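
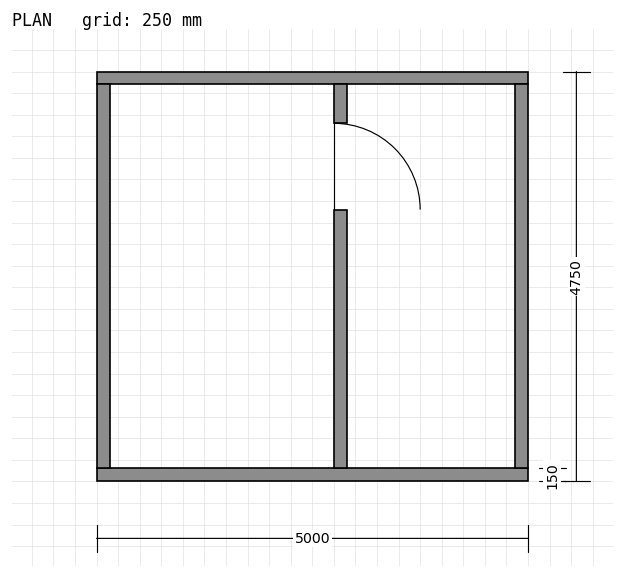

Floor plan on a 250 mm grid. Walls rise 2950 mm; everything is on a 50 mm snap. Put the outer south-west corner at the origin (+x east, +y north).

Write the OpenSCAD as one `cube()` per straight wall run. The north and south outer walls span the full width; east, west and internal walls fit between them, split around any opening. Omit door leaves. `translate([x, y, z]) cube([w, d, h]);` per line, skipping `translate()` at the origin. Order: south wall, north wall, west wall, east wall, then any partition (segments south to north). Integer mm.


cube([5000, 150, 2950]);
translate([0, 4600, 0]) cube([5000, 150, 2950]);
translate([0, 150, 0]) cube([150, 4450, 2950]);
translate([4850, 150, 0]) cube([150, 4450, 2950]);
translate([2750, 150, 0]) cube([150, 3000, 2950]);
translate([2750, 4150, 0]) cube([150, 450, 2950]);


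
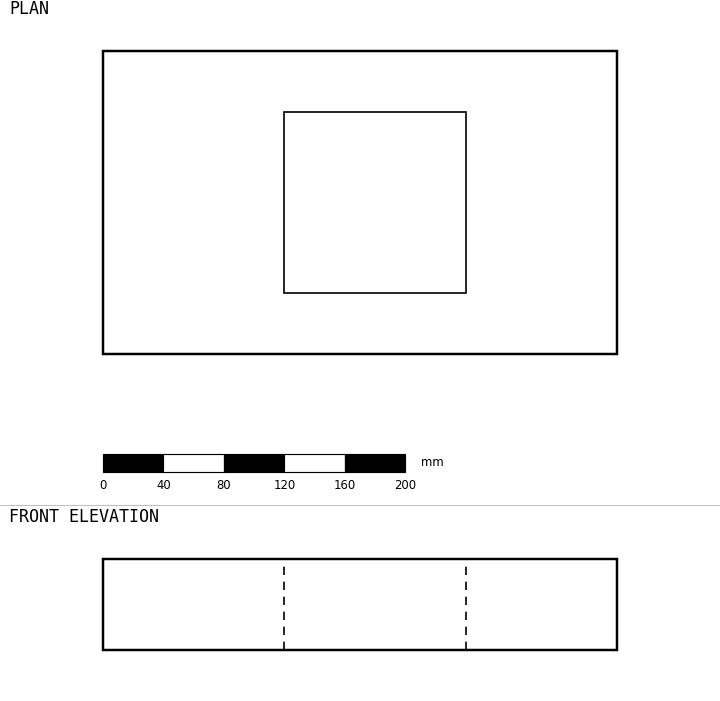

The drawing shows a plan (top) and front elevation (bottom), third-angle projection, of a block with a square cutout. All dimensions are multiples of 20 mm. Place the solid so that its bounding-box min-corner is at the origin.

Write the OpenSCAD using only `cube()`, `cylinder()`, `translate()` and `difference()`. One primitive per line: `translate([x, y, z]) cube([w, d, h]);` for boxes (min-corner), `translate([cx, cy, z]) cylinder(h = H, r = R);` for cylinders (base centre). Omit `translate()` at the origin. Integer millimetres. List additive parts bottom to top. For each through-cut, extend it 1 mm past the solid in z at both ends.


difference() {
  cube([340, 200, 60]);
  translate([120, 40, -1]) cube([120, 120, 62]);
}


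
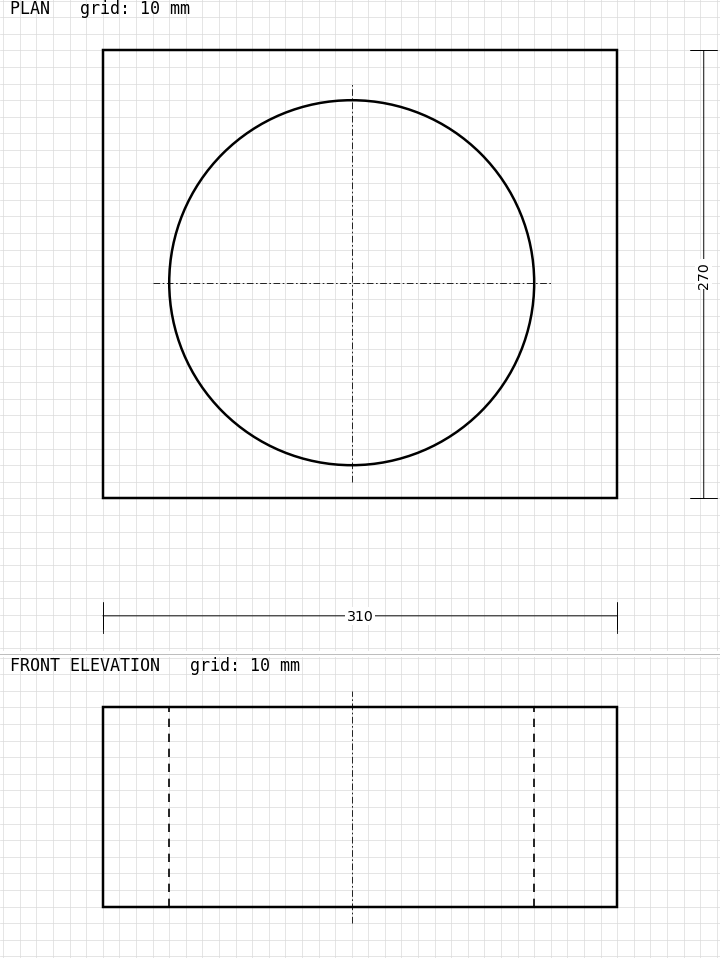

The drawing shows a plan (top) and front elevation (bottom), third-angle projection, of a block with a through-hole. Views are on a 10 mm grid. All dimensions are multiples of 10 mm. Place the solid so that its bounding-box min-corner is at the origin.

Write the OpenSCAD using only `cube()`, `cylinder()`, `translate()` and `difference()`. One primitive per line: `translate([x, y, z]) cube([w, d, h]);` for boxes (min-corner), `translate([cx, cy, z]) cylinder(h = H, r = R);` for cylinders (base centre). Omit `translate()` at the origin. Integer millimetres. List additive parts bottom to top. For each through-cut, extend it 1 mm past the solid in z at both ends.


difference() {
  cube([310, 270, 120]);
  translate([150, 130, -1]) cylinder(h = 122, r = 110);
}


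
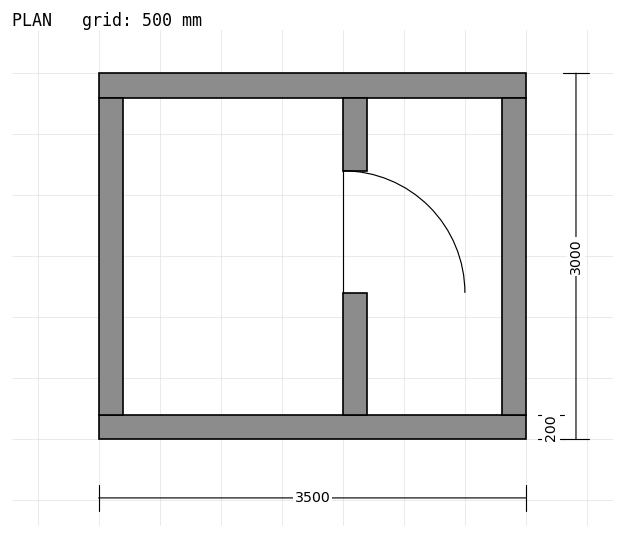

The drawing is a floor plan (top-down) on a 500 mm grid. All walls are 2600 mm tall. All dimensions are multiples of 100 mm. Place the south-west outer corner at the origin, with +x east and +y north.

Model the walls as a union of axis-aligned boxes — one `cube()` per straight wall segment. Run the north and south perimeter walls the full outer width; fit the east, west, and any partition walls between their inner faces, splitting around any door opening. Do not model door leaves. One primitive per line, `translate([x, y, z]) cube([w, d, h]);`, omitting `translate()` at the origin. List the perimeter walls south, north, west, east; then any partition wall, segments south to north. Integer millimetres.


cube([3500, 200, 2600]);
translate([0, 2800, 0]) cube([3500, 200, 2600]);
translate([0, 200, 0]) cube([200, 2600, 2600]);
translate([3300, 200, 0]) cube([200, 2600, 2600]);
translate([2000, 200, 0]) cube([200, 1000, 2600]);
translate([2000, 2200, 0]) cube([200, 600, 2600]);


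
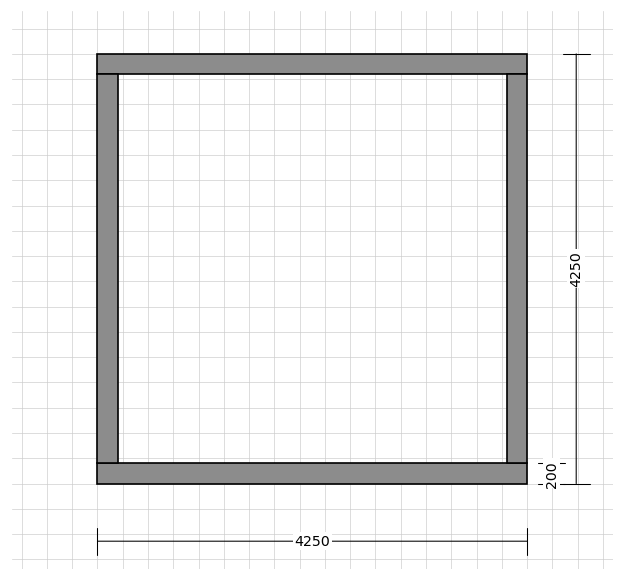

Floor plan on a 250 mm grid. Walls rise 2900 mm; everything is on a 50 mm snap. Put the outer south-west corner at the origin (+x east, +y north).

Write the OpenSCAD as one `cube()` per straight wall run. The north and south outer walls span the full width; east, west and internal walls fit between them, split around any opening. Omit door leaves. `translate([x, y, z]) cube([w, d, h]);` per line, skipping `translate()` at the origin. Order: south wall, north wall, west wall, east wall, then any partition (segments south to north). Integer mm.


cube([4250, 200, 2900]);
translate([0, 4050, 0]) cube([4250, 200, 2900]);
translate([0, 200, 0]) cube([200, 3850, 2900]);
translate([4050, 200, 0]) cube([200, 3850, 2900]);


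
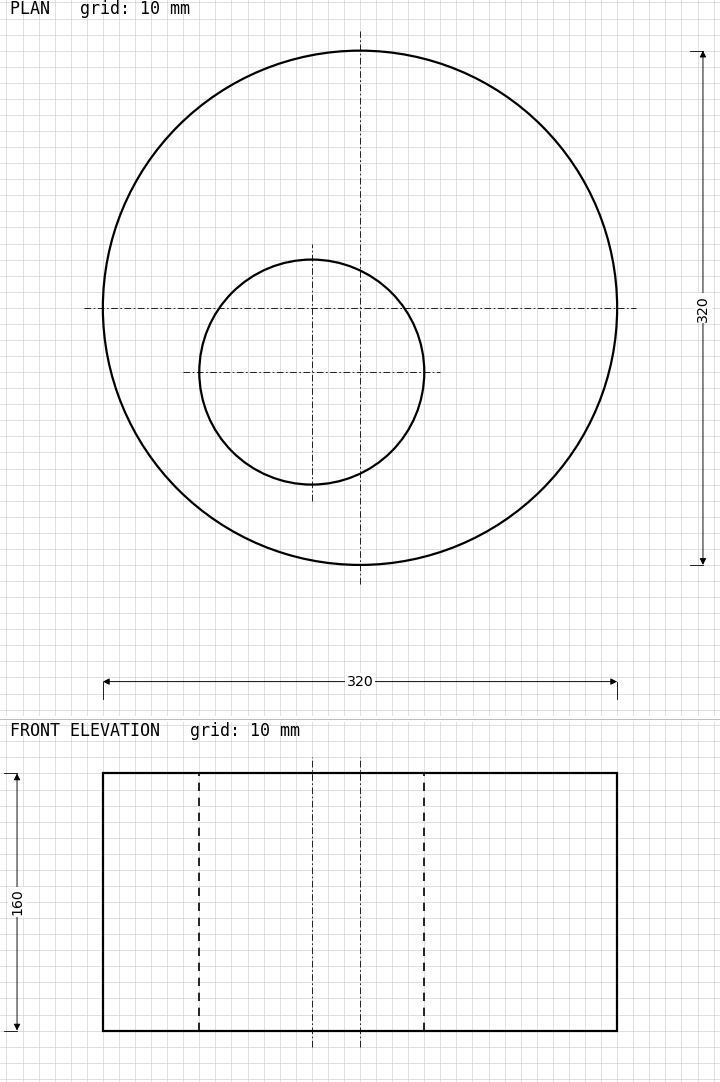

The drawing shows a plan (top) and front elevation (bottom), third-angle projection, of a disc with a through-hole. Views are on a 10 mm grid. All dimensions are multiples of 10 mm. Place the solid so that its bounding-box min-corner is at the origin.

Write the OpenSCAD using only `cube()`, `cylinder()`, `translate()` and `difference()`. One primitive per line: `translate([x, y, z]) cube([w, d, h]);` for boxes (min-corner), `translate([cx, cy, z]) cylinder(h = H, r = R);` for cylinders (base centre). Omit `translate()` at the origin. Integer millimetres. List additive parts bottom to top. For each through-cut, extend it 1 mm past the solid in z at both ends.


difference() {
  translate([160, 160, 0]) cylinder(h = 160, r = 160);
  translate([130, 120, -1]) cylinder(h = 162, r = 70);
}


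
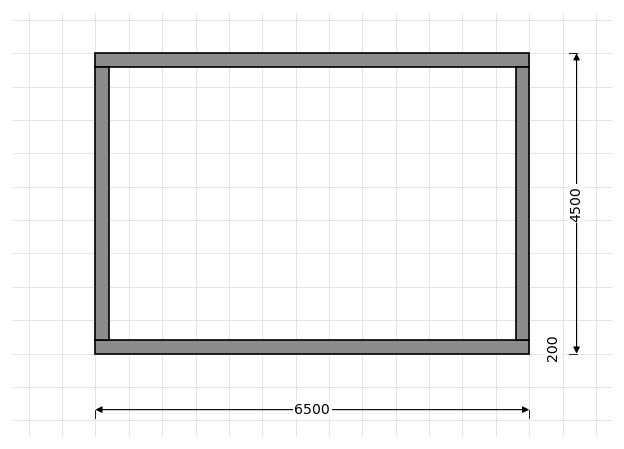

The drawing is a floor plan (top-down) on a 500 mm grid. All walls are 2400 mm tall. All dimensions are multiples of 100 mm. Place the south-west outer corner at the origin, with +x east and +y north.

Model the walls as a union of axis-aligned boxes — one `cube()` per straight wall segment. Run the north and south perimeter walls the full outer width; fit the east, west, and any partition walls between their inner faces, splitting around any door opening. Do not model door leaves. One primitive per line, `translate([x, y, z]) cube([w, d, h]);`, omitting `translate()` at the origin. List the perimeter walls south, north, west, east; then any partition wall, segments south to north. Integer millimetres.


cube([6500, 200, 2400]);
translate([0, 4300, 0]) cube([6500, 200, 2400]);
translate([0, 200, 0]) cube([200, 4100, 2400]);
translate([6300, 200, 0]) cube([200, 4100, 2400]);


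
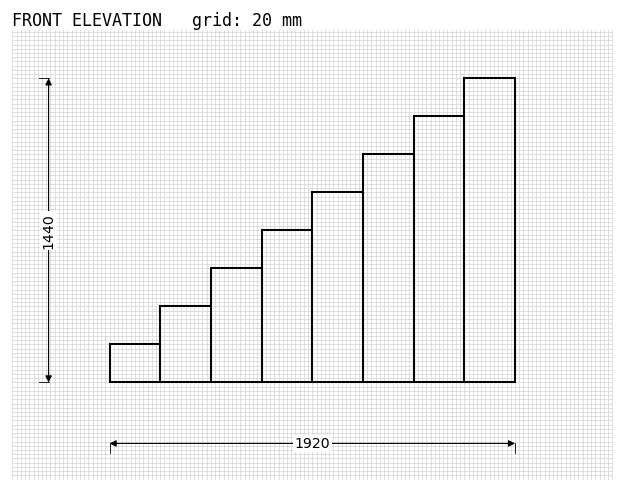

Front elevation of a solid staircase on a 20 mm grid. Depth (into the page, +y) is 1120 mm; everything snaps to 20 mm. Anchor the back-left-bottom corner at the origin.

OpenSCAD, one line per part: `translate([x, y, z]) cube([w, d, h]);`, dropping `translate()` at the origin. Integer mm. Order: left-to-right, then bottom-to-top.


cube([240, 1120, 180]);
translate([240, 0, 0]) cube([240, 1120, 360]);
translate([480, 0, 0]) cube([240, 1120, 540]);
translate([720, 0, 0]) cube([240, 1120, 720]);
translate([960, 0, 0]) cube([240, 1120, 900]);
translate([1200, 0, 0]) cube([240, 1120, 1080]);
translate([1440, 0, 0]) cube([240, 1120, 1260]);
translate([1680, 0, 0]) cube([240, 1120, 1440]);


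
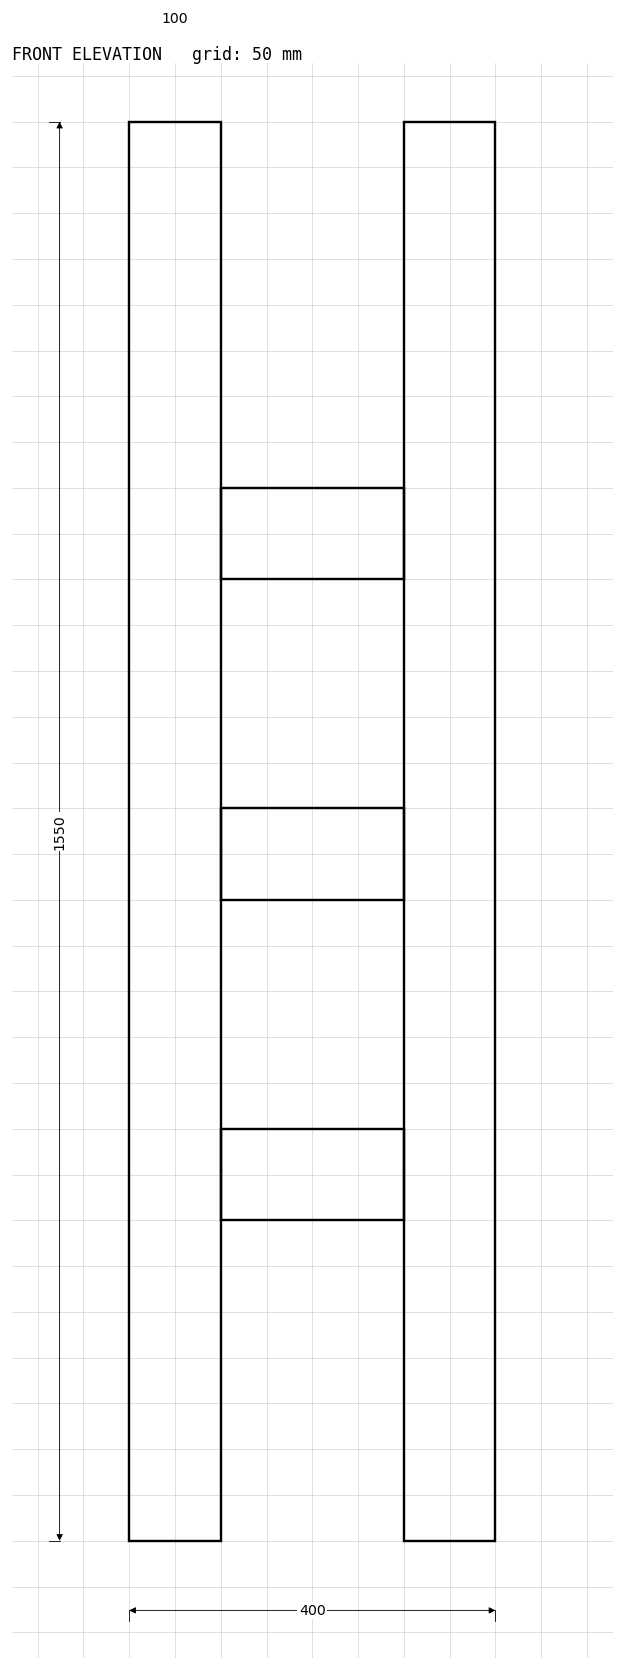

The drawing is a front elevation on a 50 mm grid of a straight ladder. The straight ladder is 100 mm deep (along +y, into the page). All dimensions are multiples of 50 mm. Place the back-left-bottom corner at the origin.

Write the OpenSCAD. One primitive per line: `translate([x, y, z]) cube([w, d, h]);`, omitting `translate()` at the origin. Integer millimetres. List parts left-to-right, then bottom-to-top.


cube([100, 100, 1550]);
translate([100, 0, 350]) cube([200, 100, 100]);
translate([100, 0, 700]) cube([200, 100, 100]);
translate([100, 0, 1050]) cube([200, 100, 100]);
translate([300, 0, 0]) cube([100, 100, 1550]);


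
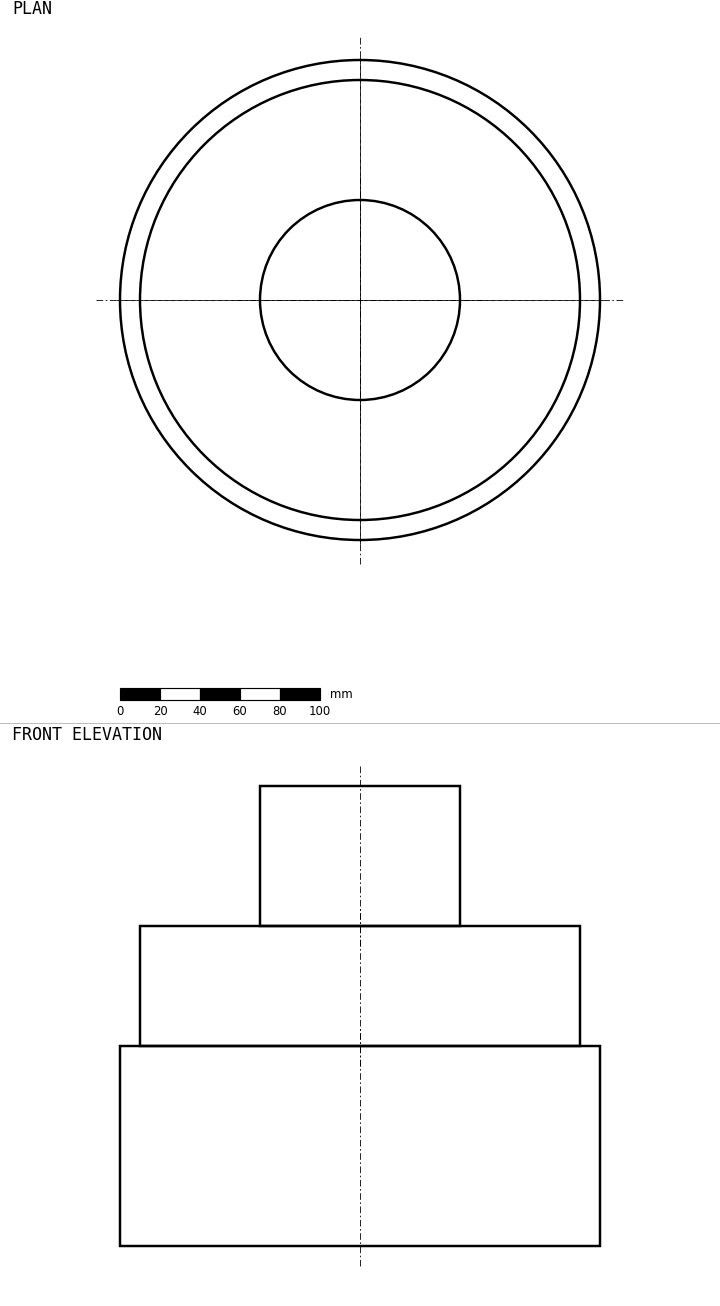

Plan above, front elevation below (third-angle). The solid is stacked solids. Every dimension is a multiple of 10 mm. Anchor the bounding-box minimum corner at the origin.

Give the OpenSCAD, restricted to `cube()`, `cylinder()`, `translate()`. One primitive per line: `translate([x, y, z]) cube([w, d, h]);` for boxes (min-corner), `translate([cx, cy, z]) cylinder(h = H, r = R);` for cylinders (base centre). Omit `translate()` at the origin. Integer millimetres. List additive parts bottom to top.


translate([120, 120, 0]) cylinder(h = 100, r = 120);
translate([120, 120, 100]) cylinder(h = 60, r = 110);
translate([120, 120, 160]) cylinder(h = 70, r = 50);


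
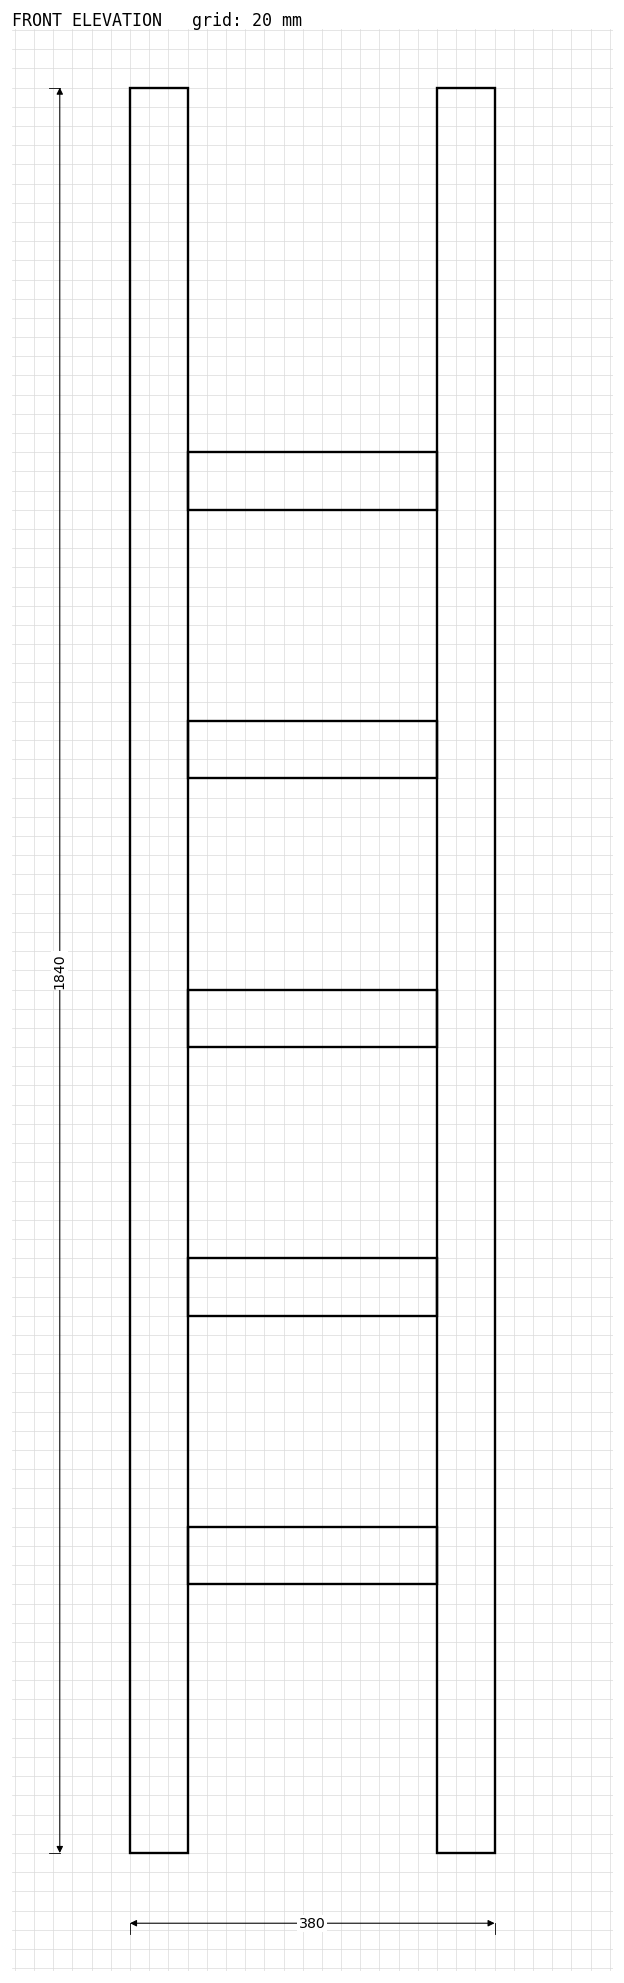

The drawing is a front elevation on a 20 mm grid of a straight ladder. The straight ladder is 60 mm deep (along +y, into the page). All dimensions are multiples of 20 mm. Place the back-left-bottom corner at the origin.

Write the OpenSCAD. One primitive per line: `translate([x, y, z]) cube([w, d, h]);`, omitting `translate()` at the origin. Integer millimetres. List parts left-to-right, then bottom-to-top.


cube([60, 60, 1840]);
translate([60, 0, 280]) cube([260, 60, 60]);
translate([60, 0, 560]) cube([260, 60, 60]);
translate([60, 0, 840]) cube([260, 60, 60]);
translate([60, 0, 1120]) cube([260, 60, 60]);
translate([60, 0, 1400]) cube([260, 60, 60]);
translate([320, 0, 0]) cube([60, 60, 1840]);


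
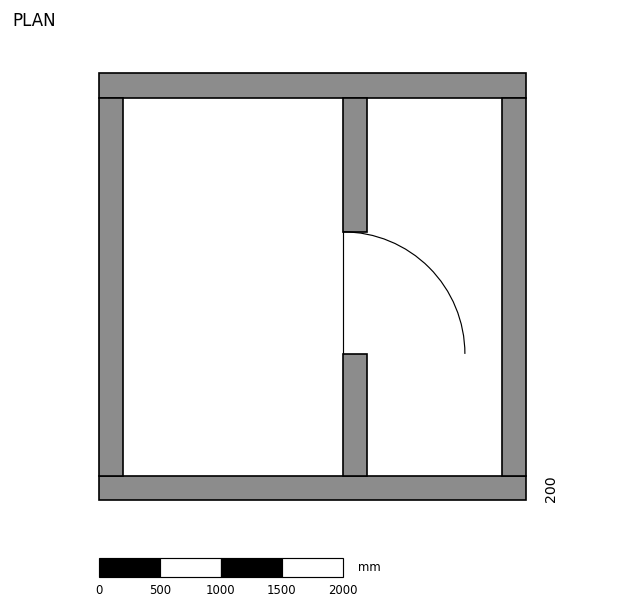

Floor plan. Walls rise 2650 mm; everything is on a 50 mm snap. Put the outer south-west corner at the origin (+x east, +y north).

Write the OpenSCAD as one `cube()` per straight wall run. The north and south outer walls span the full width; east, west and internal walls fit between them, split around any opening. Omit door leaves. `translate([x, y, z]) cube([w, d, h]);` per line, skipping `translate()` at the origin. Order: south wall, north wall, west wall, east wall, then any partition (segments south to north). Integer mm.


cube([3500, 200, 2650]);
translate([0, 3300, 0]) cube([3500, 200, 2650]);
translate([0, 200, 0]) cube([200, 3100, 2650]);
translate([3300, 200, 0]) cube([200, 3100, 2650]);
translate([2000, 200, 0]) cube([200, 1000, 2650]);
translate([2000, 2200, 0]) cube([200, 1100, 2650]);


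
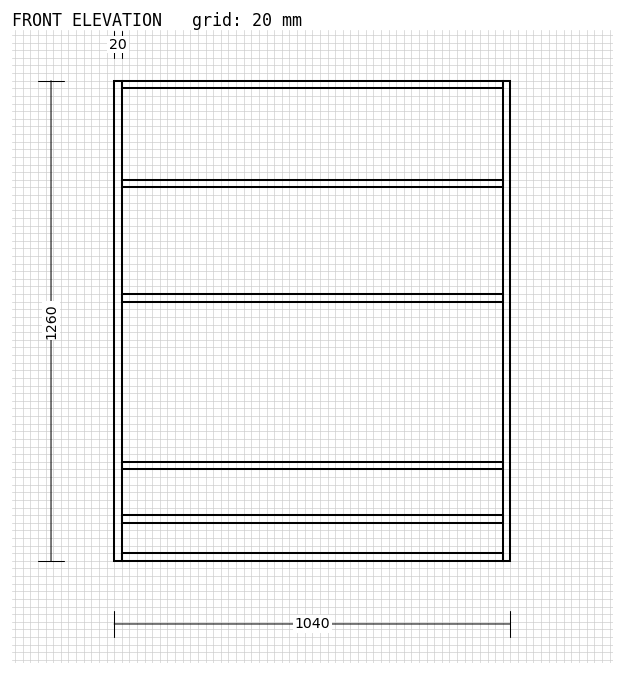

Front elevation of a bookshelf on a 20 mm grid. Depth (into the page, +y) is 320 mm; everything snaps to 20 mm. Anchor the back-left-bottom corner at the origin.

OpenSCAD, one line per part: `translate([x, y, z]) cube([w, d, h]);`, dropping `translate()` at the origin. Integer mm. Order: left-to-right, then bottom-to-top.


cube([20, 320, 1260]);
translate([20, 0, 0]) cube([1000, 320, 20]);
translate([20, 0, 100]) cube([1000, 320, 20]);
translate([20, 0, 240]) cube([1000, 320, 20]);
translate([20, 0, 680]) cube([1000, 320, 20]);
translate([20, 0, 980]) cube([1000, 320, 20]);
translate([20, 0, 1240]) cube([1000, 320, 20]);
translate([1020, 0, 0]) cube([20, 320, 1260]);


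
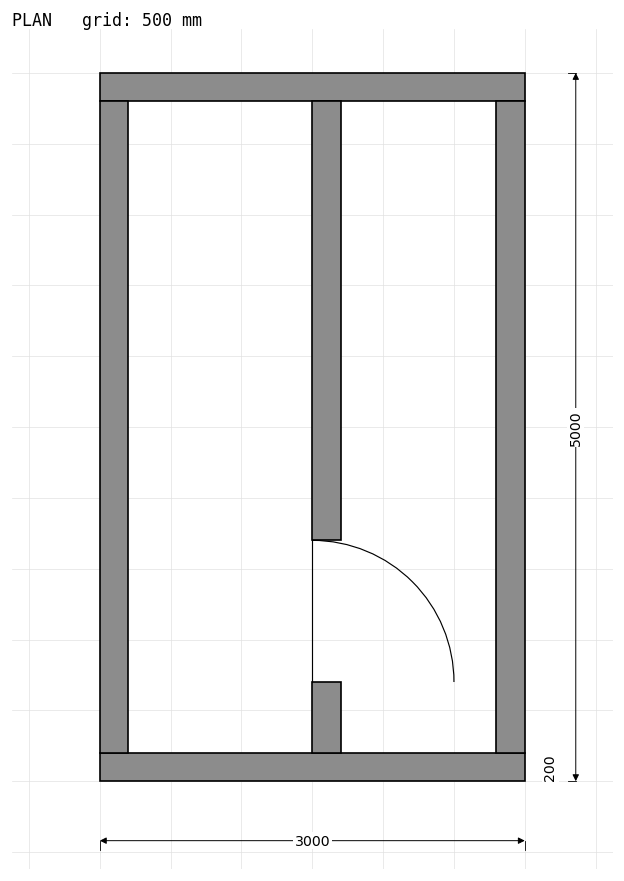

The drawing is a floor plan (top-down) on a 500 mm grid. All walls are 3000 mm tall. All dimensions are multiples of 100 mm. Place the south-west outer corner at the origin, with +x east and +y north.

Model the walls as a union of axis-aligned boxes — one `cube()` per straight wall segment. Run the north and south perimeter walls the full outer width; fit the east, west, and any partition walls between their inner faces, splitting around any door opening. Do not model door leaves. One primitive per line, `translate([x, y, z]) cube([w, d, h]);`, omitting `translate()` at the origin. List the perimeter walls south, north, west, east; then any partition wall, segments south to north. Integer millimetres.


cube([3000, 200, 3000]);
translate([0, 4800, 0]) cube([3000, 200, 3000]);
translate([0, 200, 0]) cube([200, 4600, 3000]);
translate([2800, 200, 0]) cube([200, 4600, 3000]);
translate([1500, 200, 0]) cube([200, 500, 3000]);
translate([1500, 1700, 0]) cube([200, 3100, 3000]);


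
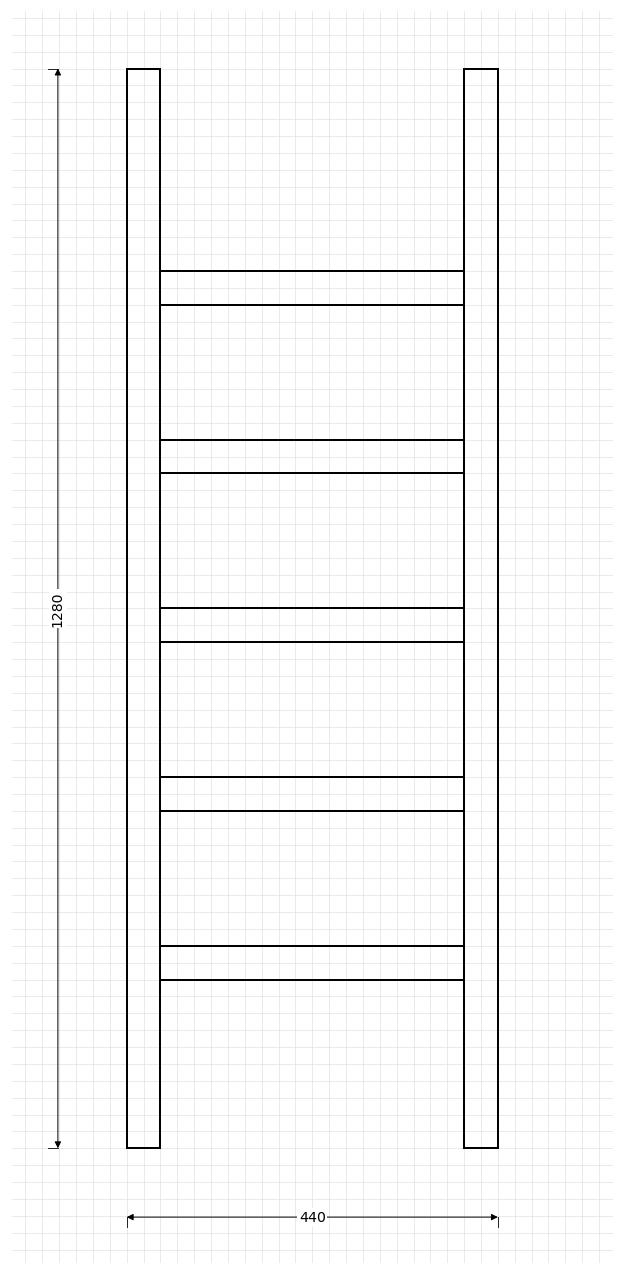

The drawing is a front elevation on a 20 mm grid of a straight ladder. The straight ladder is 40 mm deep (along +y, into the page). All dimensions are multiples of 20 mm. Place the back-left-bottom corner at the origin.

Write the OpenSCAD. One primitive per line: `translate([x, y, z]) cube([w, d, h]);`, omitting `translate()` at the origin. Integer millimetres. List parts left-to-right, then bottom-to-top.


cube([40, 40, 1280]);
translate([40, 0, 200]) cube([360, 40, 40]);
translate([40, 0, 400]) cube([360, 40, 40]);
translate([40, 0, 600]) cube([360, 40, 40]);
translate([40, 0, 800]) cube([360, 40, 40]);
translate([40, 0, 1000]) cube([360, 40, 40]);
translate([400, 0, 0]) cube([40, 40, 1280]);


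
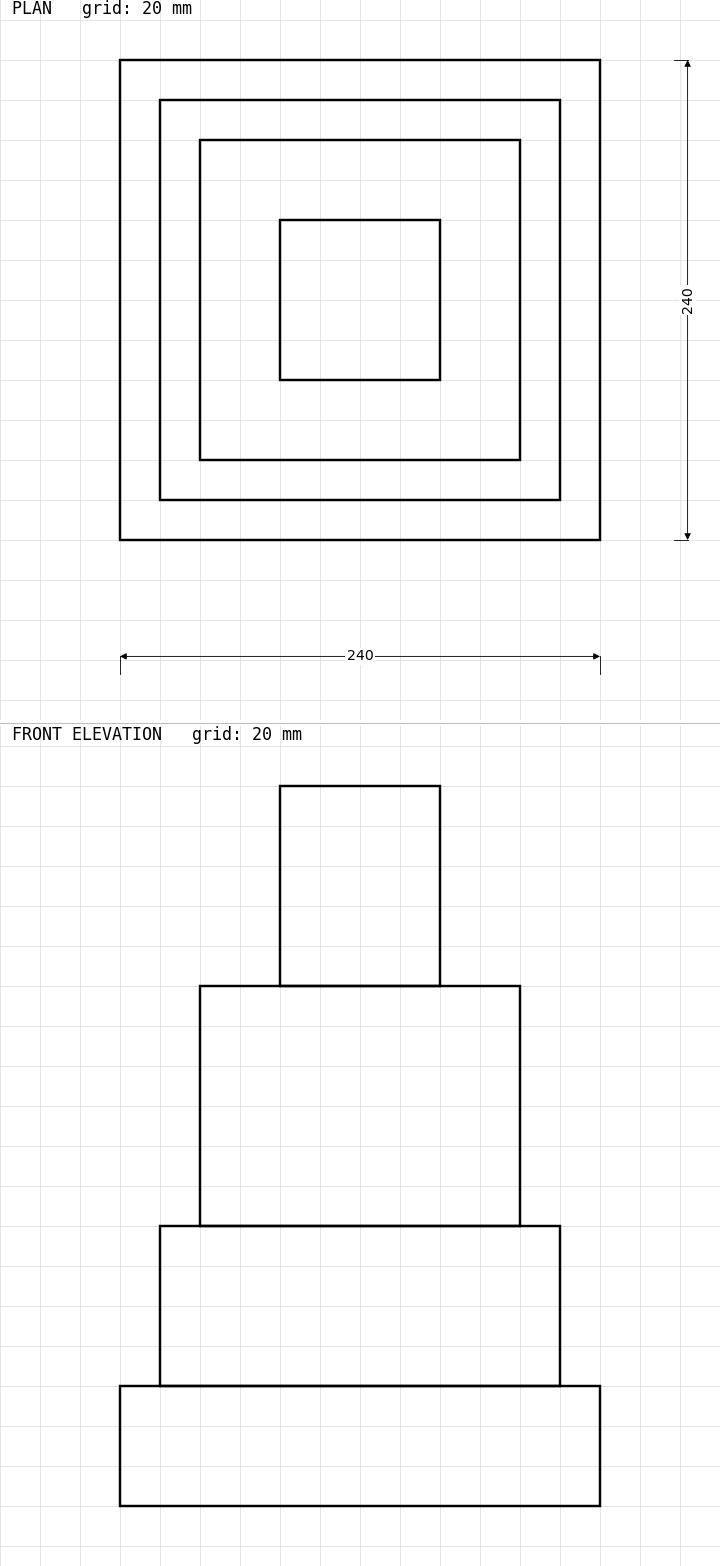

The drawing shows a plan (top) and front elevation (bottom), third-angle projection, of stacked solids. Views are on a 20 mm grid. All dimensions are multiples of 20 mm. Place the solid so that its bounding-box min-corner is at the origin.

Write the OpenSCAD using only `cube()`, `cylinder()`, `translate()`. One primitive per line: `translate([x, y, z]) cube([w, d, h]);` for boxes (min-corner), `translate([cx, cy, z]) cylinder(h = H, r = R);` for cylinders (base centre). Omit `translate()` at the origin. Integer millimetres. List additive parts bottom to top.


cube([240, 240, 60]);
translate([20, 20, 60]) cube([200, 200, 80]);
translate([40, 40, 140]) cube([160, 160, 120]);
translate([80, 80, 260]) cube([80, 80, 100]);


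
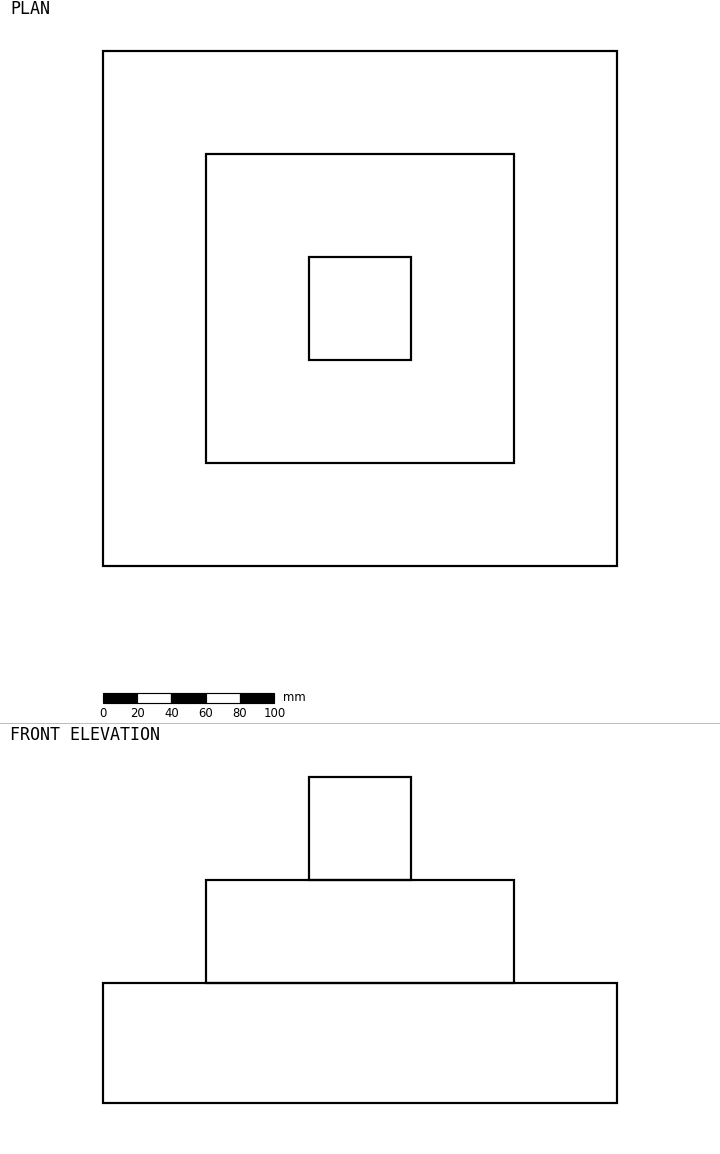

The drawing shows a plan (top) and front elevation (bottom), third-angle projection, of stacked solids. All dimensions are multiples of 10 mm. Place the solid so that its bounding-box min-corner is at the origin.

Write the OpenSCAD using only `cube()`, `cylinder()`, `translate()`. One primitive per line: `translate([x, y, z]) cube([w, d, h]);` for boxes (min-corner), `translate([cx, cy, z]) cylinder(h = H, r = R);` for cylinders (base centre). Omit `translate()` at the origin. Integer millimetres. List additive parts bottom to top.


cube([300, 300, 70]);
translate([60, 60, 70]) cube([180, 180, 60]);
translate([120, 120, 130]) cube([60, 60, 60]);


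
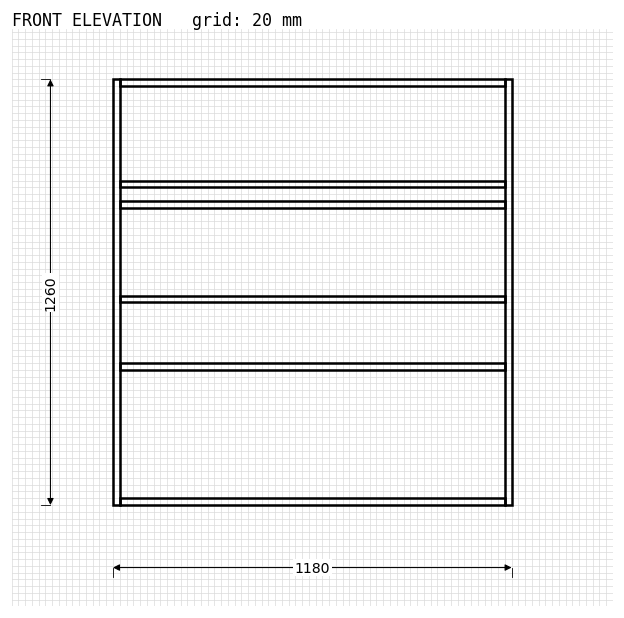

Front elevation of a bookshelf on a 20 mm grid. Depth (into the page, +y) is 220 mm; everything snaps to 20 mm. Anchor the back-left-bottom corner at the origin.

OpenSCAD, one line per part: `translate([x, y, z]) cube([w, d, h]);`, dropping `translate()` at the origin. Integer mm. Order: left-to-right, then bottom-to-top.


cube([20, 220, 1260]);
translate([20, 0, 0]) cube([1140, 220, 20]);
translate([20, 0, 400]) cube([1140, 220, 20]);
translate([20, 0, 600]) cube([1140, 220, 20]);
translate([20, 0, 880]) cube([1140, 220, 20]);
translate([20, 0, 940]) cube([1140, 220, 20]);
translate([20, 0, 1240]) cube([1140, 220, 20]);
translate([1160, 0, 0]) cube([20, 220, 1260]);


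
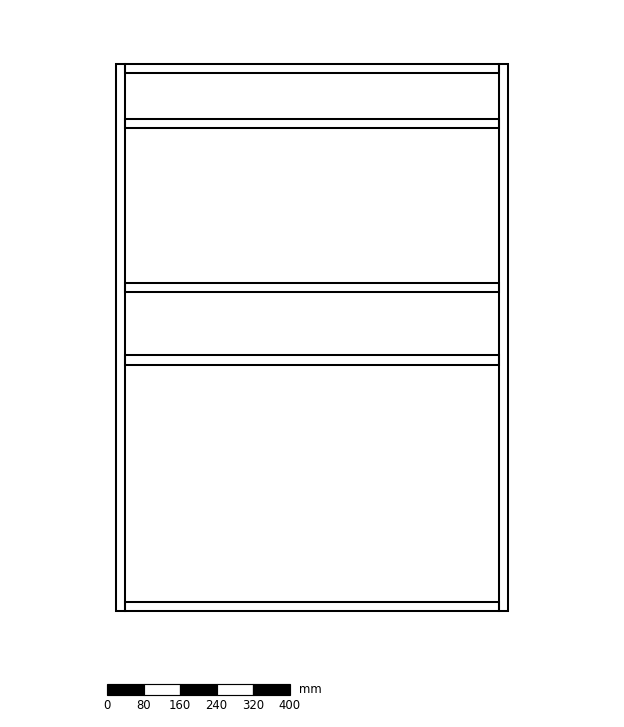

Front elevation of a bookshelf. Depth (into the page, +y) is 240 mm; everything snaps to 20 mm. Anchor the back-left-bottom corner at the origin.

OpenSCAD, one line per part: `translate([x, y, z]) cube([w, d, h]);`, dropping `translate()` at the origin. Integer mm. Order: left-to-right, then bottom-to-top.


cube([20, 240, 1200]);
translate([20, 0, 0]) cube([820, 240, 20]);
translate([20, 0, 540]) cube([820, 240, 20]);
translate([20, 0, 700]) cube([820, 240, 20]);
translate([20, 0, 1060]) cube([820, 240, 20]);
translate([20, 0, 1180]) cube([820, 240, 20]);
translate([840, 0, 0]) cube([20, 240, 1200]);


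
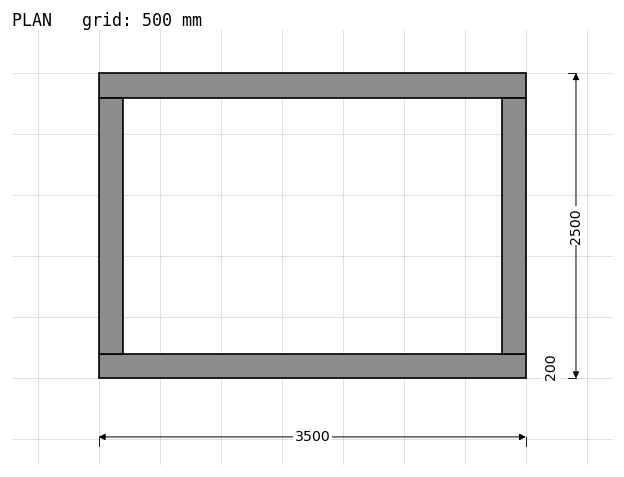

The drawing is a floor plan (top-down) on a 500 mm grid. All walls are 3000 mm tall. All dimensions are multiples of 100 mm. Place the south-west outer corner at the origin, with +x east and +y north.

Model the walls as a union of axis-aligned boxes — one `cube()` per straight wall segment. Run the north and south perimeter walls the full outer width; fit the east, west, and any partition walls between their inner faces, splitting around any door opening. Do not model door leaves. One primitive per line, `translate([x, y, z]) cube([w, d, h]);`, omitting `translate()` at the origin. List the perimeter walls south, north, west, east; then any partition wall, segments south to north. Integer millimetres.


cube([3500, 200, 3000]);
translate([0, 2300, 0]) cube([3500, 200, 3000]);
translate([0, 200, 0]) cube([200, 2100, 3000]);
translate([3300, 200, 0]) cube([200, 2100, 3000]);


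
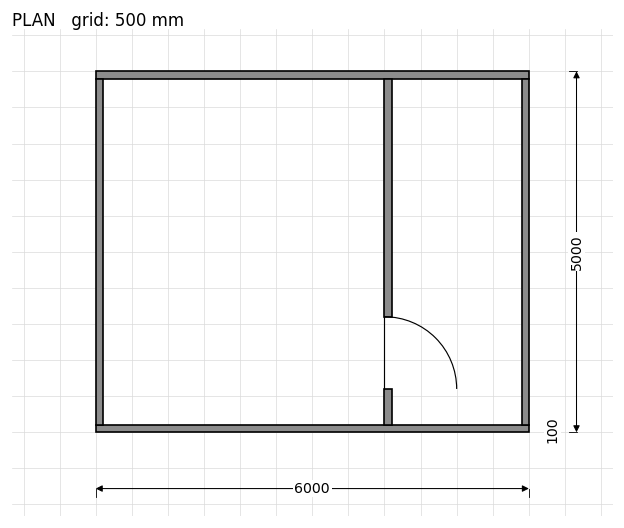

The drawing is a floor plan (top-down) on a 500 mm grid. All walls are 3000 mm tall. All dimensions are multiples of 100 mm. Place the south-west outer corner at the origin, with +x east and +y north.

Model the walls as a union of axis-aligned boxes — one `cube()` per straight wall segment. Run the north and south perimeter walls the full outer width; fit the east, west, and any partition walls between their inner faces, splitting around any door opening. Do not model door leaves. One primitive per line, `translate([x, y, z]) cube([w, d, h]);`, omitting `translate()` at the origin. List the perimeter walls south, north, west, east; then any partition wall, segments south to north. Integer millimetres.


cube([6000, 100, 3000]);
translate([0, 4900, 0]) cube([6000, 100, 3000]);
translate([0, 100, 0]) cube([100, 4800, 3000]);
translate([5900, 100, 0]) cube([100, 4800, 3000]);
translate([4000, 100, 0]) cube([100, 500, 3000]);
translate([4000, 1600, 0]) cube([100, 3300, 3000]);


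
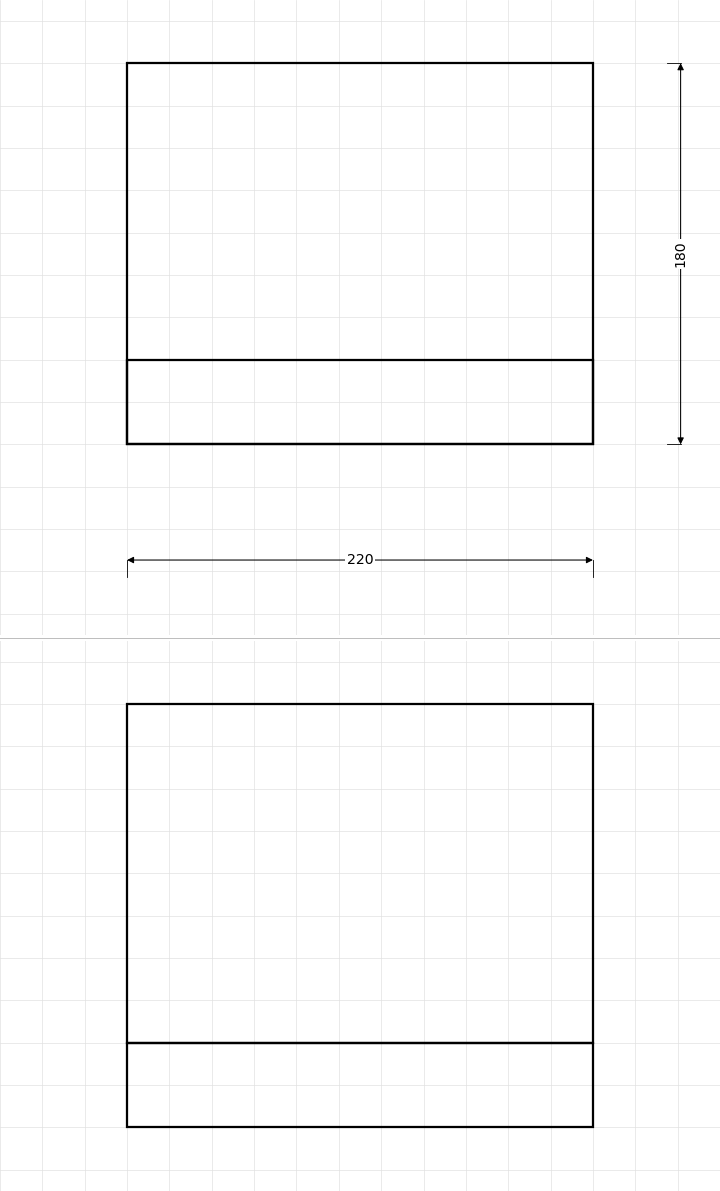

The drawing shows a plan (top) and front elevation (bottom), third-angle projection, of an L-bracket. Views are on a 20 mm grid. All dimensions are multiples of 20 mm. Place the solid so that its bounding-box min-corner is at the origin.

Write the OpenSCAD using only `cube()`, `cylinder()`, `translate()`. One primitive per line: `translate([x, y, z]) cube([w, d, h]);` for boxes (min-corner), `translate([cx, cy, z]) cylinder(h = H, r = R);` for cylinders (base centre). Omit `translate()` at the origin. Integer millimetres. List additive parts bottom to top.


cube([220, 180, 40]);
translate([0, 0, 40]) cube([220, 40, 160]);


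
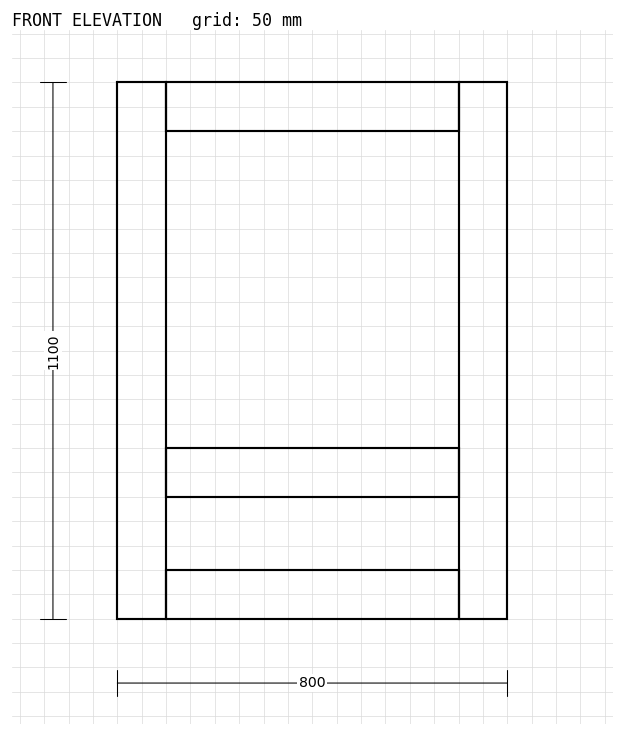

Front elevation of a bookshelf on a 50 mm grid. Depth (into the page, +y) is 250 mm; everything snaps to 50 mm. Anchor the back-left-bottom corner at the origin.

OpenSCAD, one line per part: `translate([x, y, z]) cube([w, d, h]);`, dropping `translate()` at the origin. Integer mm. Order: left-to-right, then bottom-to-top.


cube([100, 250, 1100]);
translate([100, 0, 0]) cube([600, 250, 100]);
translate([100, 0, 250]) cube([600, 250, 100]);
translate([100, 0, 1000]) cube([600, 250, 100]);
translate([700, 0, 0]) cube([100, 250, 1100]);


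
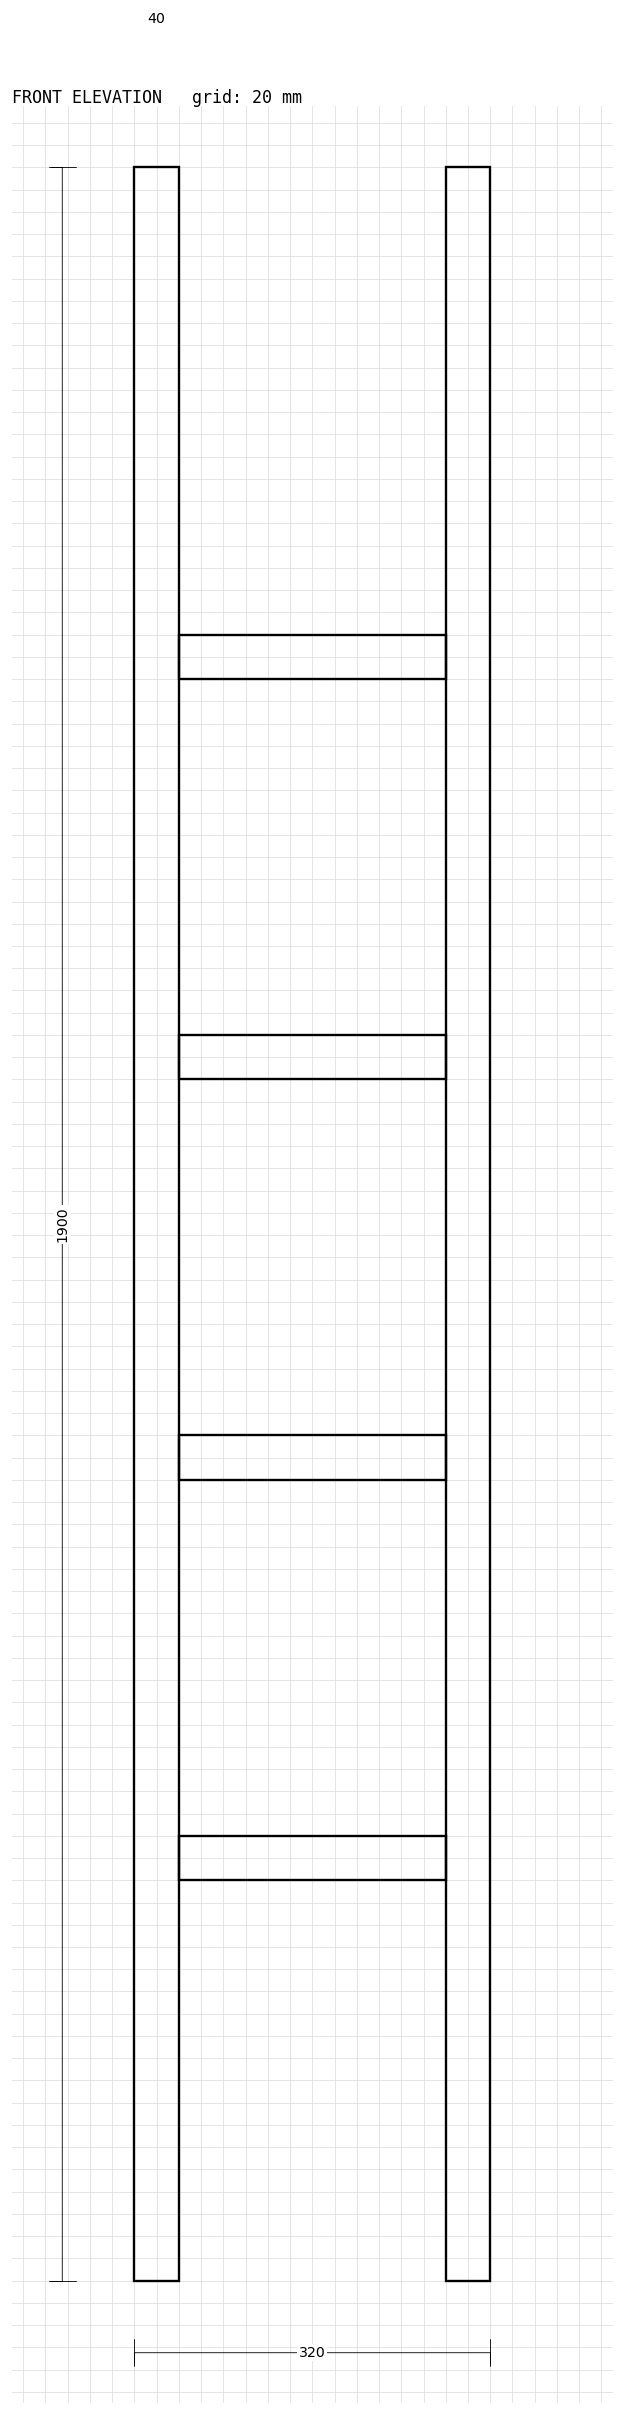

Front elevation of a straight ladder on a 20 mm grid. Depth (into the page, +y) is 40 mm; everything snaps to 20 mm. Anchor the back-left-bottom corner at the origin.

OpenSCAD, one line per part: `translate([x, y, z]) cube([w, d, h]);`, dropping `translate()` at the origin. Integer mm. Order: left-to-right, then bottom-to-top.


cube([40, 40, 1900]);
translate([40, 0, 360]) cube([240, 40, 40]);
translate([40, 0, 720]) cube([240, 40, 40]);
translate([40, 0, 1080]) cube([240, 40, 40]);
translate([40, 0, 1440]) cube([240, 40, 40]);
translate([280, 0, 0]) cube([40, 40, 1900]);


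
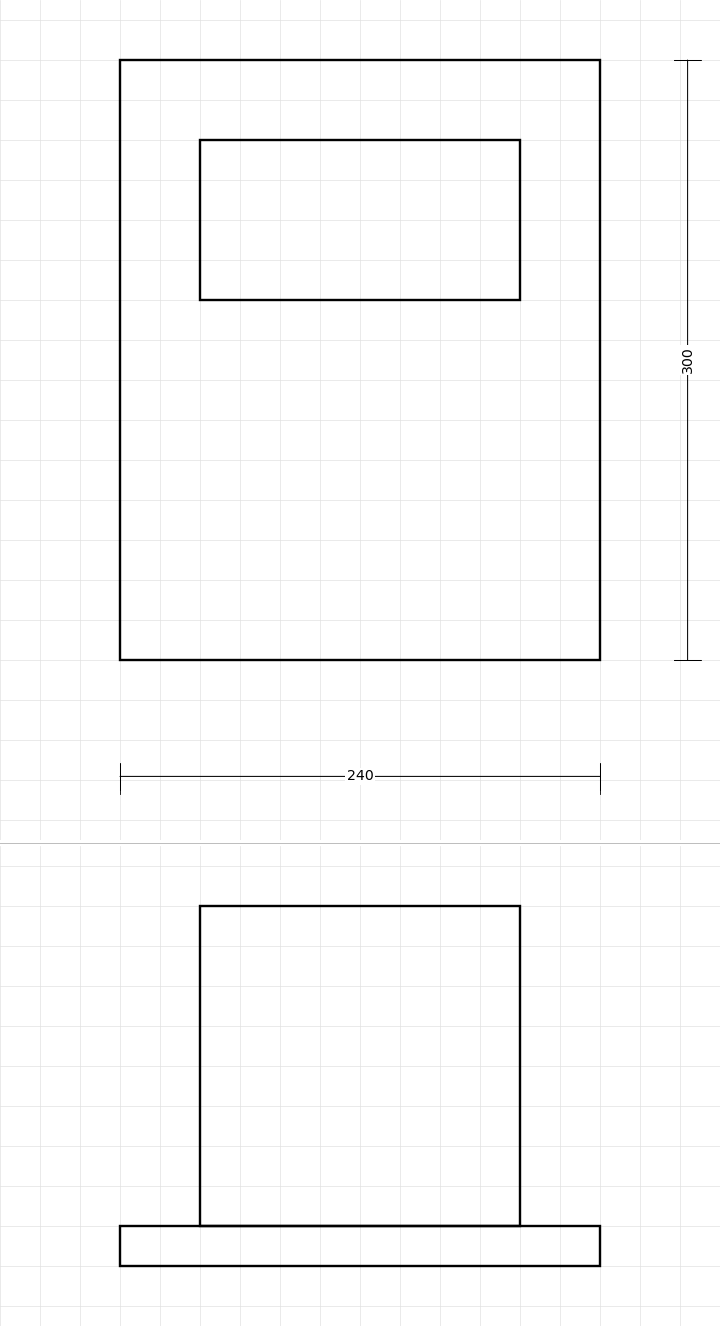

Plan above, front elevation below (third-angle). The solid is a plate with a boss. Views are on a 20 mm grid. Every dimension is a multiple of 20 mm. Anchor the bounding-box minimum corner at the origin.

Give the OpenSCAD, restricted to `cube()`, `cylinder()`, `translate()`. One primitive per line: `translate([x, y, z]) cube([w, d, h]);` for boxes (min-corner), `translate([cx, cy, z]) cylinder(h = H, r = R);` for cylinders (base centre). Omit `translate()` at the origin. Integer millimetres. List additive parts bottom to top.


cube([240, 300, 20]);
translate([40, 180, 20]) cube([160, 80, 160]);


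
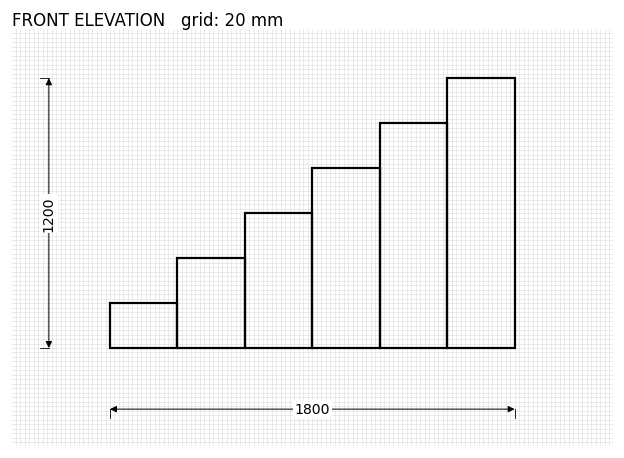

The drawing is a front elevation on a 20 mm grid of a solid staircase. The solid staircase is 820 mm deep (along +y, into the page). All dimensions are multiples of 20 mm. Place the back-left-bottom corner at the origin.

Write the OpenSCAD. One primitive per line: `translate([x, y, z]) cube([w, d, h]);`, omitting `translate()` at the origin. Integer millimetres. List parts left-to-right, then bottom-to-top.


cube([300, 820, 200]);
translate([300, 0, 0]) cube([300, 820, 400]);
translate([600, 0, 0]) cube([300, 820, 600]);
translate([900, 0, 0]) cube([300, 820, 800]);
translate([1200, 0, 0]) cube([300, 820, 1000]);
translate([1500, 0, 0]) cube([300, 820, 1200]);


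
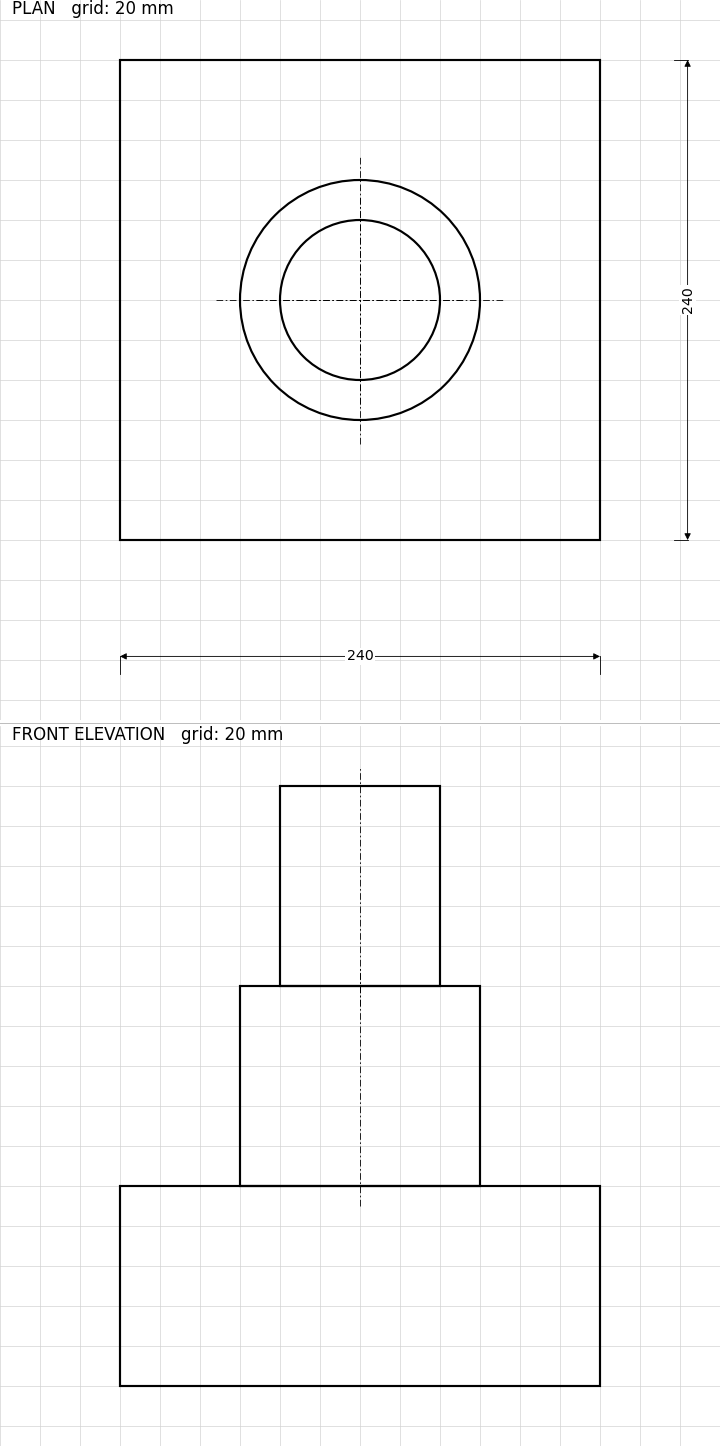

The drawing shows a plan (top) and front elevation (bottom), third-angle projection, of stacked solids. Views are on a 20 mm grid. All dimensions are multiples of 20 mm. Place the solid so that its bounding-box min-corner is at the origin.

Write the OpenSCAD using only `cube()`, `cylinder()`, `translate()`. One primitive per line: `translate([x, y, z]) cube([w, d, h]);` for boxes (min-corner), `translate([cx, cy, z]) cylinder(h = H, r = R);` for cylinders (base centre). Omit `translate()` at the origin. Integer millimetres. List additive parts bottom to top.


cube([240, 240, 100]);
translate([120, 120, 100]) cylinder(h = 100, r = 60);
translate([120, 120, 200]) cylinder(h = 100, r = 40);


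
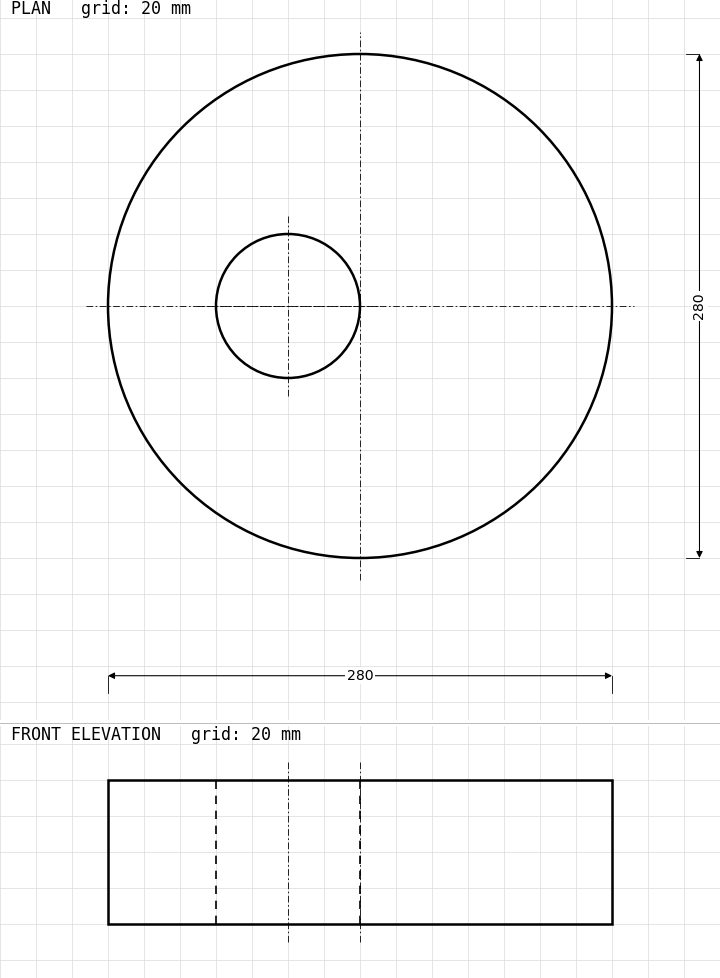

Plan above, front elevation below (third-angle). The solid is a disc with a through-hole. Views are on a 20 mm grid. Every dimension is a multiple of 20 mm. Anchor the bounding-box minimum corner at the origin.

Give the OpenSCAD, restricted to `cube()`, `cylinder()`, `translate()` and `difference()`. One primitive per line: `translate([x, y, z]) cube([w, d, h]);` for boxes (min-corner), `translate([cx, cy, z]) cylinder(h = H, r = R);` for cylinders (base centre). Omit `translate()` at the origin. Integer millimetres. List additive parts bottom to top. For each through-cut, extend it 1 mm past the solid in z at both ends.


difference() {
  translate([140, 140, 0]) cylinder(h = 80, r = 140);
  translate([100, 140, -1]) cylinder(h = 82, r = 40);
}


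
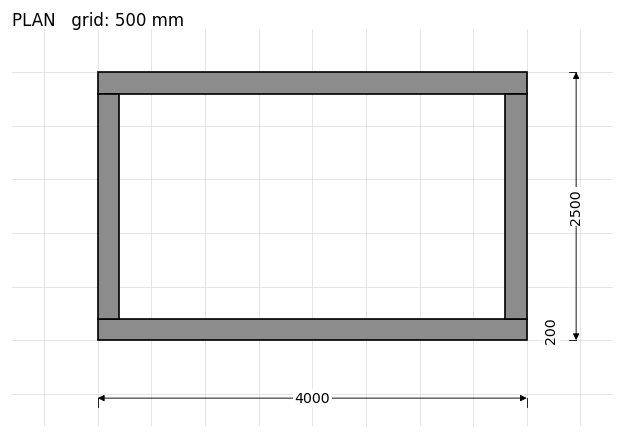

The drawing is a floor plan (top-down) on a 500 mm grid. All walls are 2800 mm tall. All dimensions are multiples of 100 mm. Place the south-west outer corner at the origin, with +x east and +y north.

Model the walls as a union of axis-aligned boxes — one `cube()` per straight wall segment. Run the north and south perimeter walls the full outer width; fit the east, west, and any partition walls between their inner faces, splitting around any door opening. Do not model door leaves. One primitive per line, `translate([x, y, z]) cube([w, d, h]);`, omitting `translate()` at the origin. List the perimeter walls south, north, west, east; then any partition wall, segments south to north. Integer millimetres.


cube([4000, 200, 2800]);
translate([0, 2300, 0]) cube([4000, 200, 2800]);
translate([0, 200, 0]) cube([200, 2100, 2800]);
translate([3800, 200, 0]) cube([200, 2100, 2800]);


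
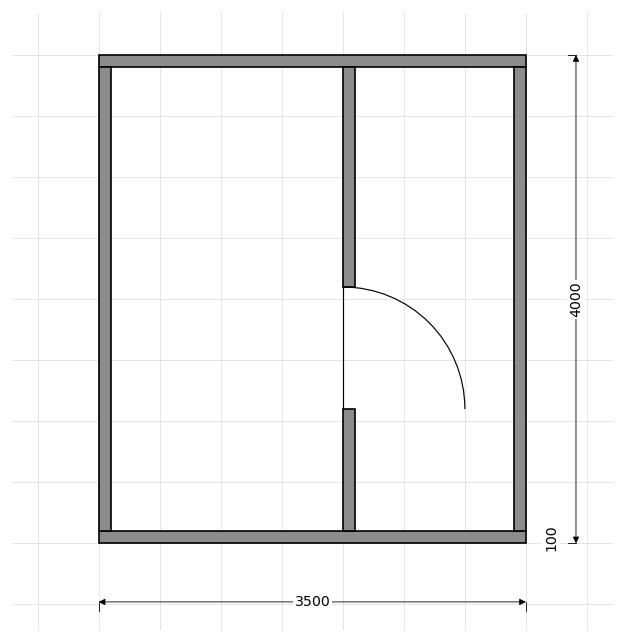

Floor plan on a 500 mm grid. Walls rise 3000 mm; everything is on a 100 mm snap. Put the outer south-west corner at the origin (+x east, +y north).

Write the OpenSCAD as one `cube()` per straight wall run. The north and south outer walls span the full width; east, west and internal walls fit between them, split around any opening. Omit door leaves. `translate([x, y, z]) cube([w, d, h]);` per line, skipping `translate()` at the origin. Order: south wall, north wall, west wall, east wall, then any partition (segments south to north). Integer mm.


cube([3500, 100, 3000]);
translate([0, 3900, 0]) cube([3500, 100, 3000]);
translate([0, 100, 0]) cube([100, 3800, 3000]);
translate([3400, 100, 0]) cube([100, 3800, 3000]);
translate([2000, 100, 0]) cube([100, 1000, 3000]);
translate([2000, 2100, 0]) cube([100, 1800, 3000]);


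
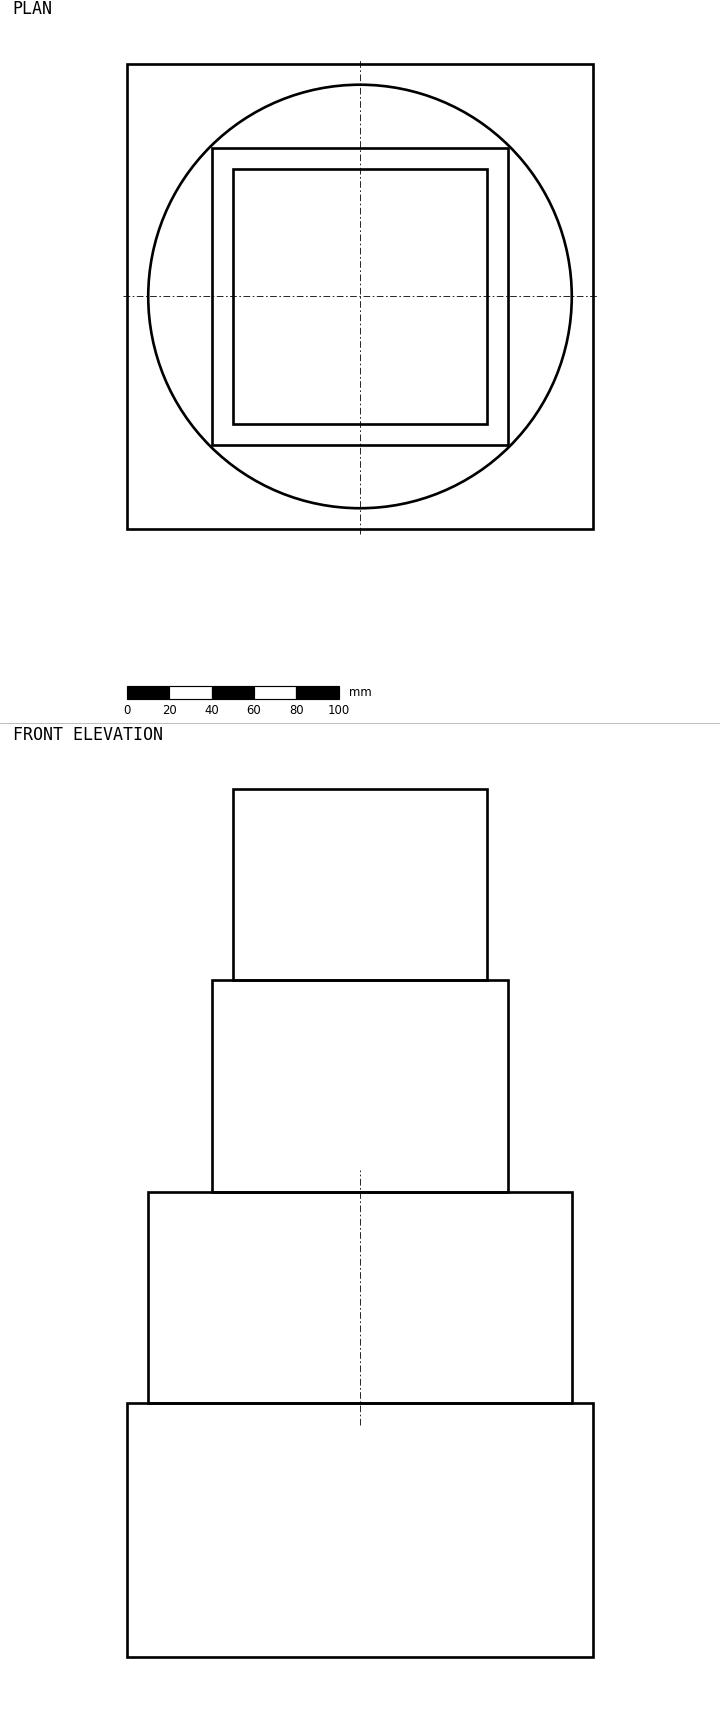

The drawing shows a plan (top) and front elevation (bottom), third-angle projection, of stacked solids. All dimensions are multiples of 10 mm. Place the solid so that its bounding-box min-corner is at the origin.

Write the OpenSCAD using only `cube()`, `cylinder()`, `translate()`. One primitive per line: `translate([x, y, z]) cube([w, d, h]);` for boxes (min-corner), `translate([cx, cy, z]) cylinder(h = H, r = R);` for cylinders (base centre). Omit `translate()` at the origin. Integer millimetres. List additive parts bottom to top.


cube([220, 220, 120]);
translate([110, 110, 120]) cylinder(h = 100, r = 100);
translate([40, 40, 220]) cube([140, 140, 100]);
translate([50, 50, 320]) cube([120, 120, 90]);


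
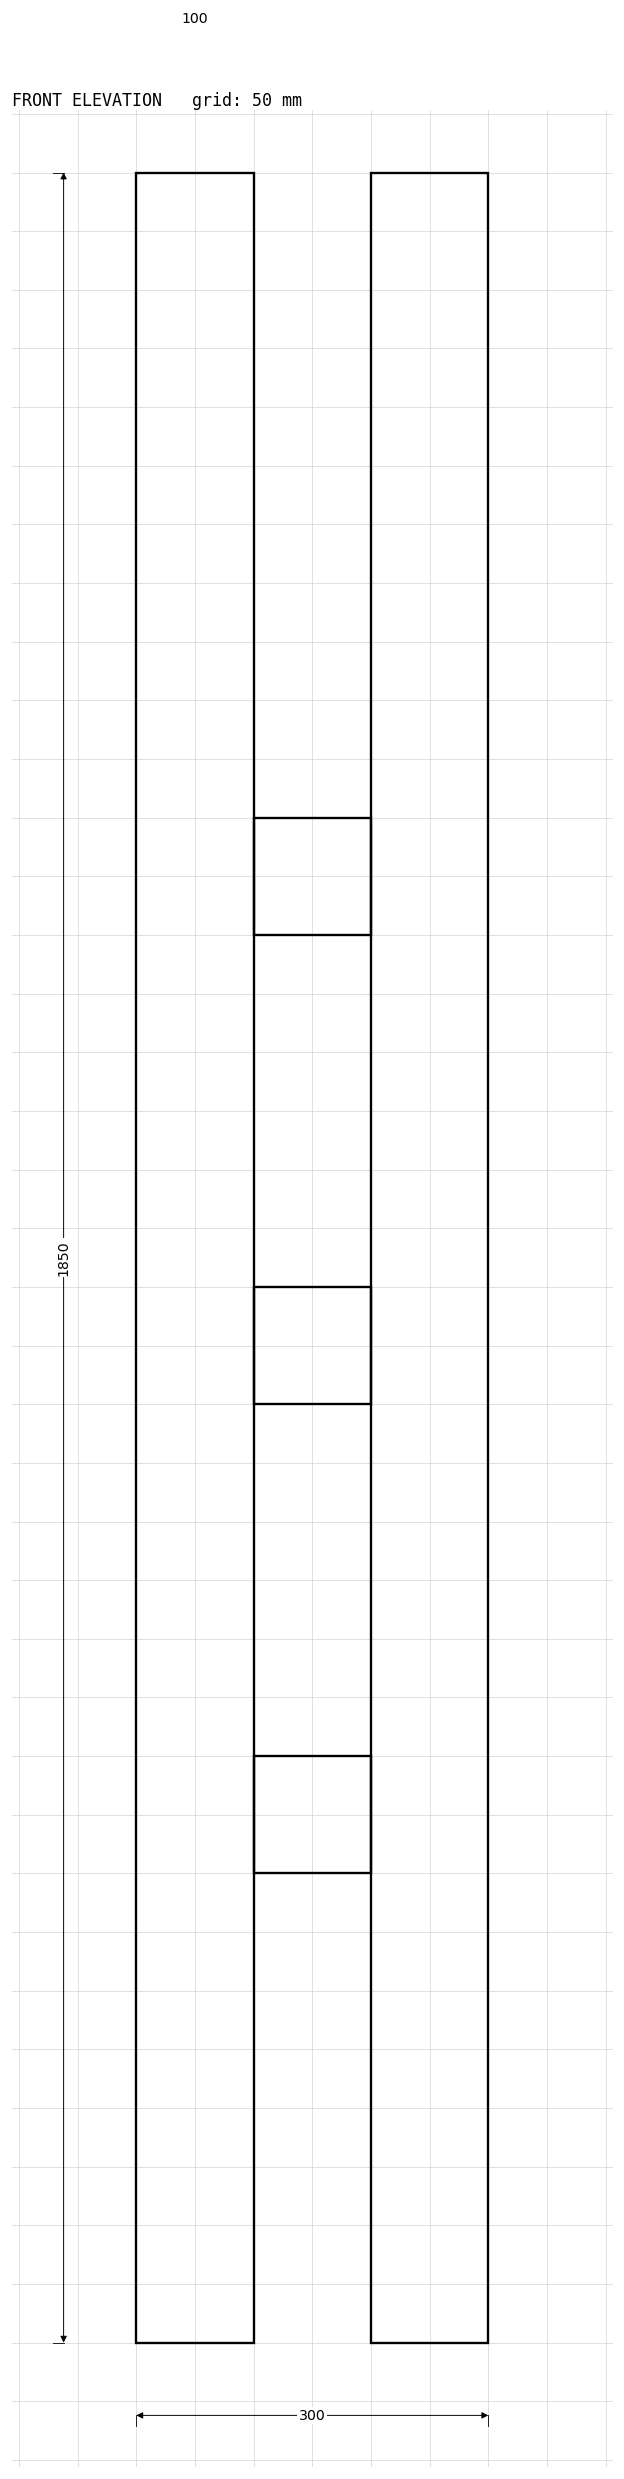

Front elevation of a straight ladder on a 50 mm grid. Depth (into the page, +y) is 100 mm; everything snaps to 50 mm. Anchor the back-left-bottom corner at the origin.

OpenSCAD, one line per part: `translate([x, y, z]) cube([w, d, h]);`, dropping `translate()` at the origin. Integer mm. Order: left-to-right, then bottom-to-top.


cube([100, 100, 1850]);
translate([100, 0, 400]) cube([100, 100, 100]);
translate([100, 0, 800]) cube([100, 100, 100]);
translate([100, 0, 1200]) cube([100, 100, 100]);
translate([200, 0, 0]) cube([100, 100, 1850]);


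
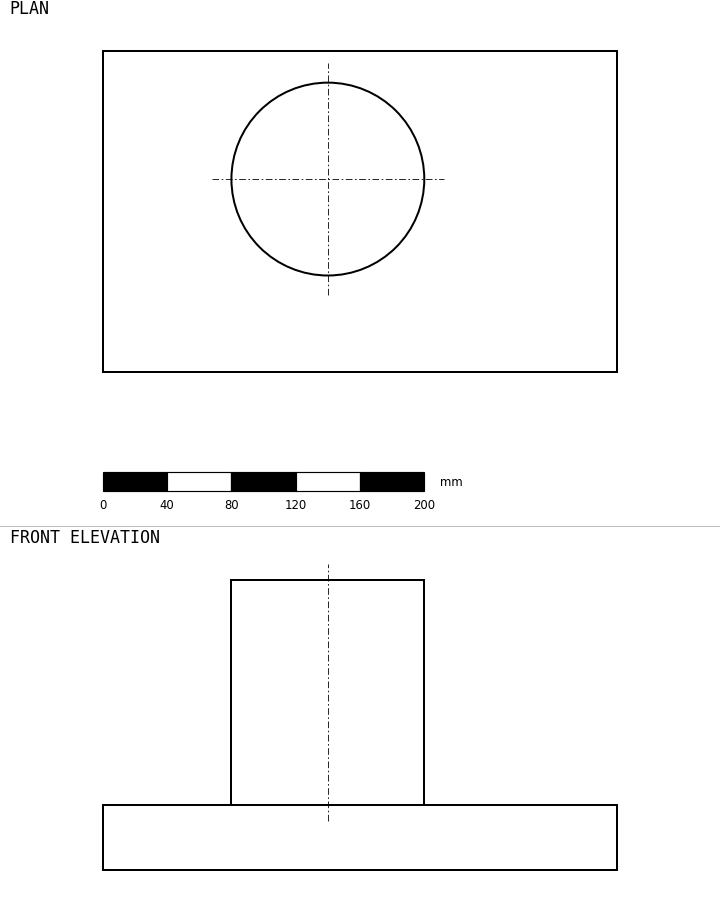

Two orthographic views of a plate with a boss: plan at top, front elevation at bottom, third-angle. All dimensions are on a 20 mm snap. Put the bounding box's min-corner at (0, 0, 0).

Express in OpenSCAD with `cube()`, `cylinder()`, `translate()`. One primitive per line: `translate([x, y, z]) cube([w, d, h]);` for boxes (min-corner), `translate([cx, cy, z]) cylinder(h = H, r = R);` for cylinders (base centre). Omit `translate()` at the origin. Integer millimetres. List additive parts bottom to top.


cube([320, 200, 40]);
translate([140, 120, 40]) cylinder(h = 140, r = 60);
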